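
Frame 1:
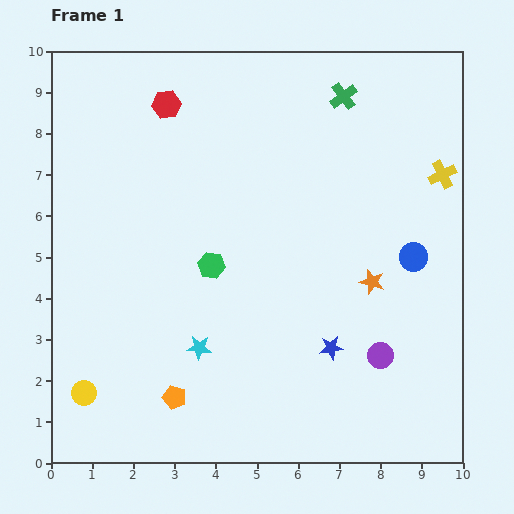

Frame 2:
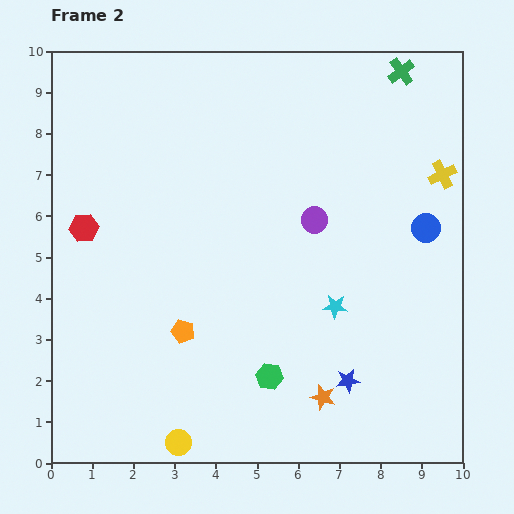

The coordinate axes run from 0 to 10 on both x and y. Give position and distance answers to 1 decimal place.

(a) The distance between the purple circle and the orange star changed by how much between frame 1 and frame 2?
+2.5

Distance in frame 1: 1.8. Distance in frame 2: 4.3.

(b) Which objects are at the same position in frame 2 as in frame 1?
the yellow cross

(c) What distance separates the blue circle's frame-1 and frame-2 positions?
0.8

The blue circle moved from (8.8, 5.0) to (9.1, 5.7), a distance of √(0.3² + 0.7²) ≈ 0.8.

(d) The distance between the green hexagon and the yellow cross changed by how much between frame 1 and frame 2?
+0.5

Distance in frame 1: 6.0. Distance in frame 2: 6.5.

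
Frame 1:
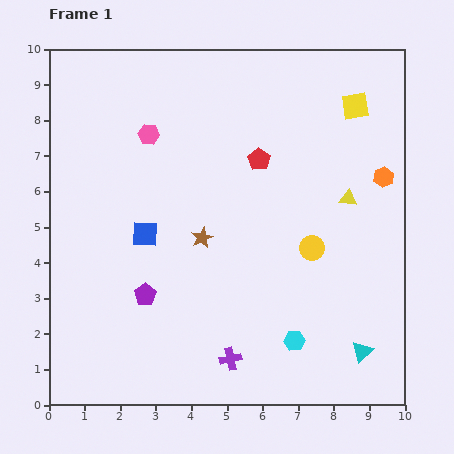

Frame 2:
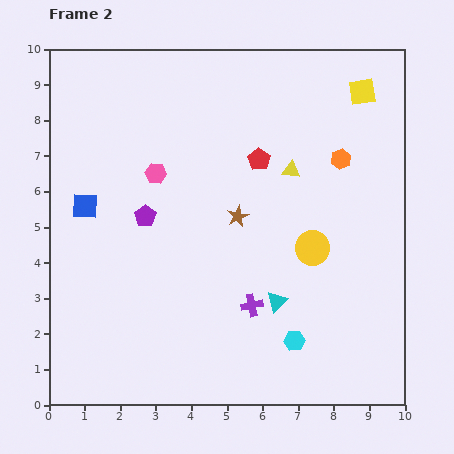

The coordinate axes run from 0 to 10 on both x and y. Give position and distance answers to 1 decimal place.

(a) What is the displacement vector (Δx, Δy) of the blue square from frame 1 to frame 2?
(-1.7, 0.8)

The blue square was at (2.7, 4.8) in frame 1 and (1.0, 5.6) in frame 2.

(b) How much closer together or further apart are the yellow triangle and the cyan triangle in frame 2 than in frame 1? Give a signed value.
-0.6

Distance in frame 1: 4.3. Distance in frame 2: 3.7.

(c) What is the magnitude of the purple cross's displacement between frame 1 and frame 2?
1.6

The purple cross moved from (5.1, 1.3) to (5.7, 2.8), a distance of √(0.6² + 1.5²) ≈ 1.6.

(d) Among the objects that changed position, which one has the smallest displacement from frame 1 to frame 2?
the yellow square

(moved 0.4)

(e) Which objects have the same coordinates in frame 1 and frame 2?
the red pentagon, the cyan hexagon, the yellow circle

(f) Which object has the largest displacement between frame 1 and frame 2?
the cyan triangle

(moved 2.8; next 2.2)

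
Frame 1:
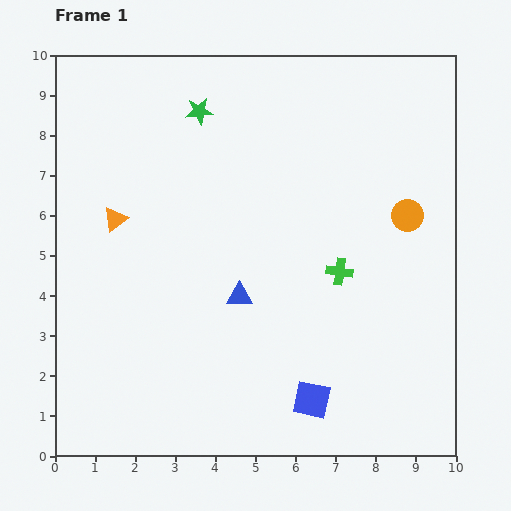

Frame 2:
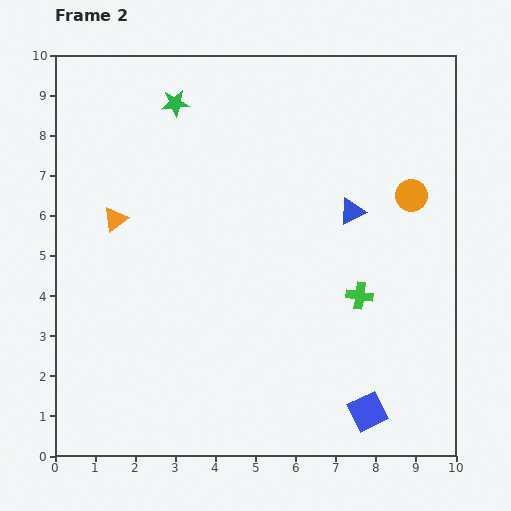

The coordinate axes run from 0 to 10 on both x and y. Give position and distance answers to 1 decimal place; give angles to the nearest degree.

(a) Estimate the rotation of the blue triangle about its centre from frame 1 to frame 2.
25° counter-clockwise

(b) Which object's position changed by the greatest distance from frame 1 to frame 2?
the blue triangle

(moved 3.5; next 1.4)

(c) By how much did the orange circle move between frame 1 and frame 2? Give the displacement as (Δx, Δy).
(0.1, 0.5)

The orange circle was at (8.8, 6.0) in frame 1 and (8.9, 6.5) in frame 2.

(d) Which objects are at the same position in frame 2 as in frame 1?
the orange triangle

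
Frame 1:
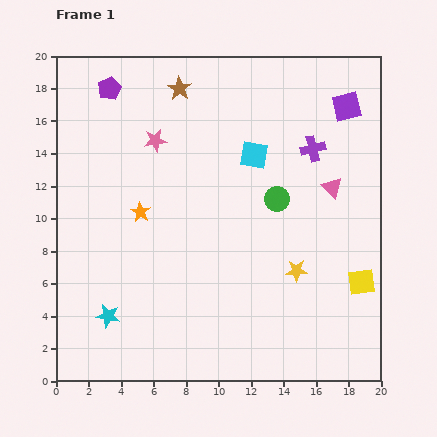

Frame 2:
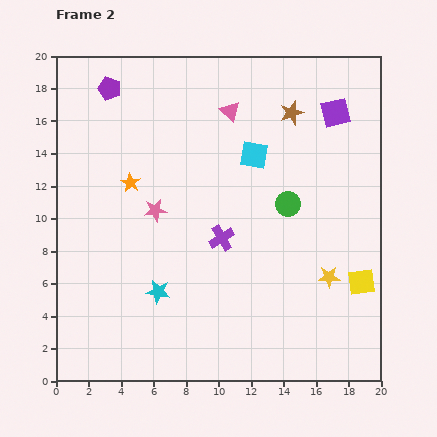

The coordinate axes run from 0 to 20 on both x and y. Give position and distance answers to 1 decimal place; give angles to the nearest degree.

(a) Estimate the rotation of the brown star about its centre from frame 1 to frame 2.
20° clockwise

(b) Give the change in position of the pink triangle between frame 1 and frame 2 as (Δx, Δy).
(-6.3, 4.7)

The pink triangle was at (17.0, 11.9) in frame 1 and (10.7, 16.6) in frame 2.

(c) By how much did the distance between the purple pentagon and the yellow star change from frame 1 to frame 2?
+1.7

Distance in frame 1: 16.1. Distance in frame 2: 17.8.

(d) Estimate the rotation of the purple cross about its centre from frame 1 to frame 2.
18° counter-clockwise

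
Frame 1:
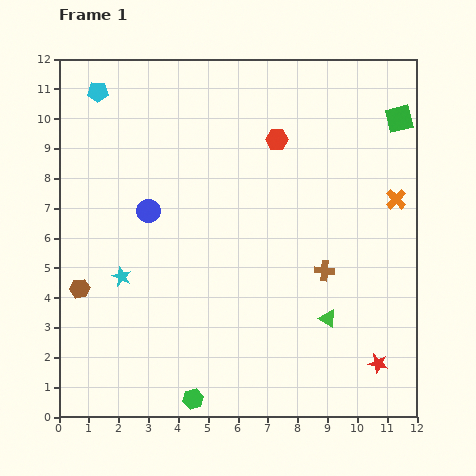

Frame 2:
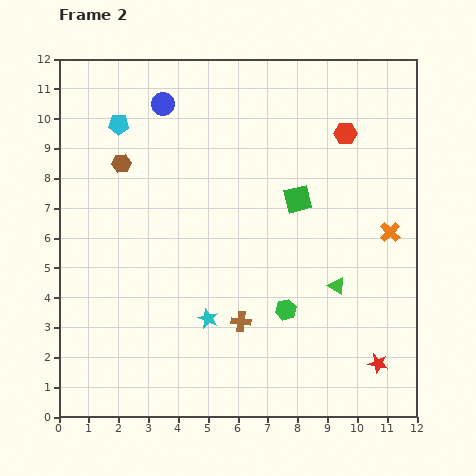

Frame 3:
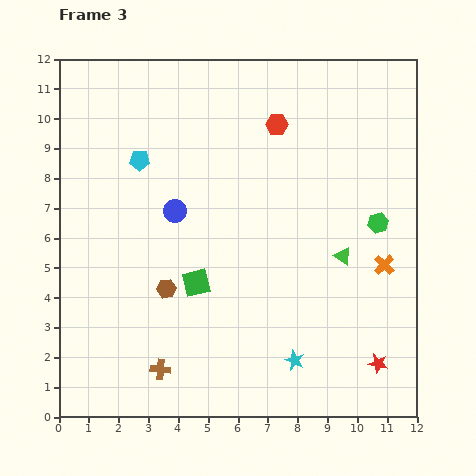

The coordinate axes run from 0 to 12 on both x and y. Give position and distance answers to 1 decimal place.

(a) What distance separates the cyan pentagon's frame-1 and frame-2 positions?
1.3

The cyan pentagon moved from (1.3, 10.9) to (2.0, 9.8), a distance of √(0.7² + 1.1²) ≈ 1.3.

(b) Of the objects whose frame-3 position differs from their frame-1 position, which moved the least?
the red hexagon

(moved 0.5)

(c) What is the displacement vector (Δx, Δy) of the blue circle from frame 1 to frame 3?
(0.9, 0.0)

The blue circle was at (3.0, 6.9) in frame 1 and (3.9, 6.9) in frame 3.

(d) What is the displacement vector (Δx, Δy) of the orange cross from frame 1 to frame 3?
(-0.4, -2.2)

The orange cross was at (11.3, 7.3) in frame 1 and (10.9, 5.1) in frame 3.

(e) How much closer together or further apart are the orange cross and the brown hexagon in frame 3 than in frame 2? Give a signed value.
-2.0

Distance in frame 2: 9.3. Distance in frame 3: 7.3.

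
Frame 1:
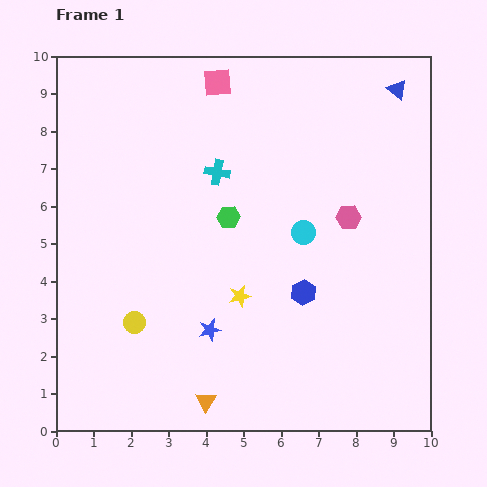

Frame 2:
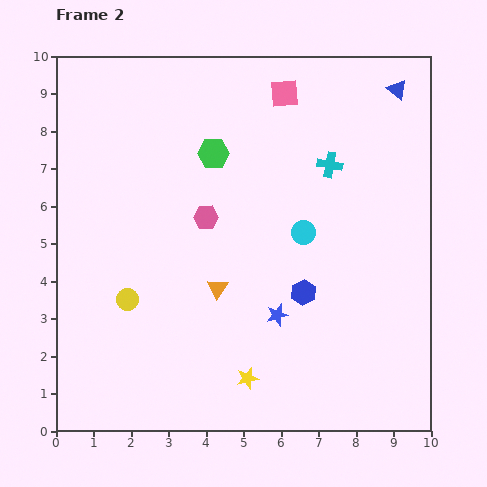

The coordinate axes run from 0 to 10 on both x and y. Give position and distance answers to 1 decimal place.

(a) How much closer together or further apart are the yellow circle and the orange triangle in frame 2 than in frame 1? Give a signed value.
-0.4

Distance in frame 1: 2.8. Distance in frame 2: 2.4.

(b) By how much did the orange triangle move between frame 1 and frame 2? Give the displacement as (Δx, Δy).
(0.3, 3.0)

The orange triangle was at (4.0, 0.8) in frame 1 and (4.3, 3.8) in frame 2.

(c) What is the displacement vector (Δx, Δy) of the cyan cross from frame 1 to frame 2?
(3.0, 0.2)

The cyan cross was at (4.3, 6.9) in frame 1 and (7.3, 7.1) in frame 2.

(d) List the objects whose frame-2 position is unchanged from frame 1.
the blue hexagon, the blue triangle, the cyan circle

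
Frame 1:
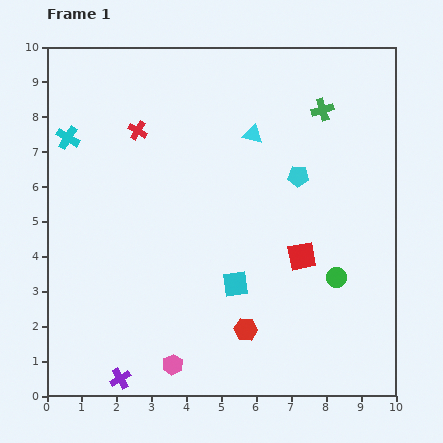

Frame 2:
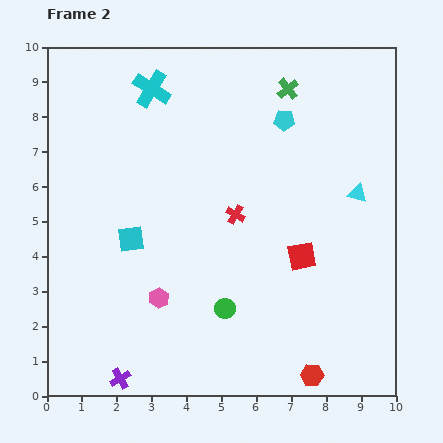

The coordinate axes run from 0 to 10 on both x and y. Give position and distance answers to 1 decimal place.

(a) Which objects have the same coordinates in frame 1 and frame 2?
the purple cross, the red square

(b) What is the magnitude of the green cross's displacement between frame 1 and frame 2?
1.2

The green cross moved from (7.9, 8.2) to (6.9, 8.8), a distance of √(1.0² + 0.6²) ≈ 1.2.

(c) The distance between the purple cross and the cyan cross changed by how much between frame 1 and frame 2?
+1.2

Distance in frame 1: 7.1. Distance in frame 2: 8.3.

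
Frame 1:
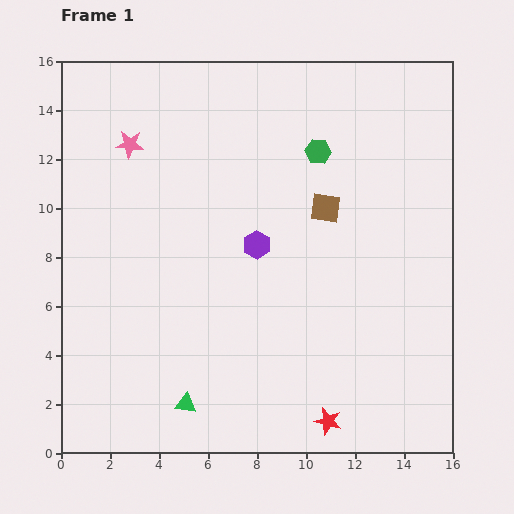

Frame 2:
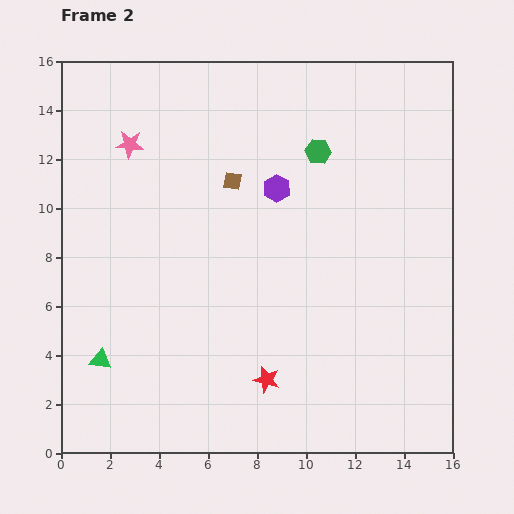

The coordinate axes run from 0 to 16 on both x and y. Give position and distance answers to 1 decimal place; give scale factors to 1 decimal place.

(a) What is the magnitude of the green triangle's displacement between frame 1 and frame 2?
3.9

The green triangle moved from (5.1, 2.0) to (1.6, 3.8), a distance of √(3.5² + 1.8²) ≈ 3.9.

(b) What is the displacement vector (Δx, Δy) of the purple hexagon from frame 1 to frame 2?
(0.8, 2.3)

The purple hexagon was at (8.0, 8.5) in frame 1 and (8.8, 10.8) in frame 2.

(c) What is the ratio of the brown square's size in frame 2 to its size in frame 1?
0.6×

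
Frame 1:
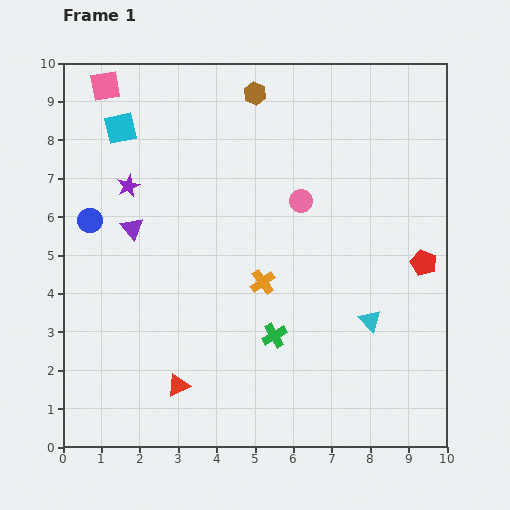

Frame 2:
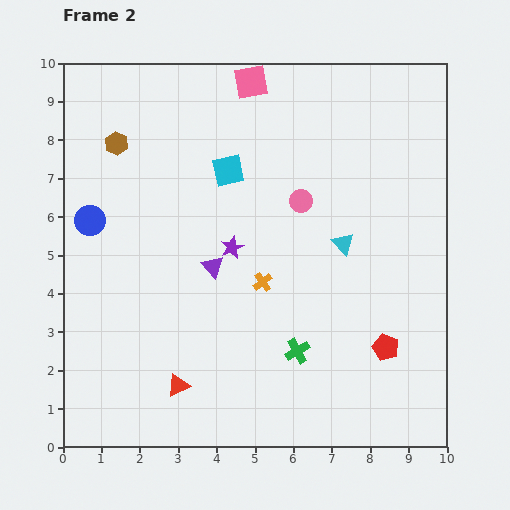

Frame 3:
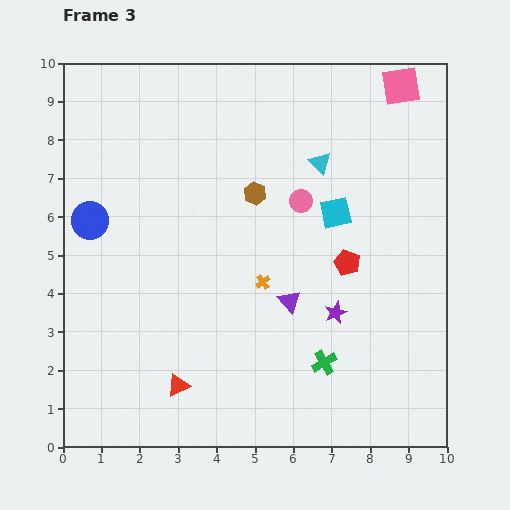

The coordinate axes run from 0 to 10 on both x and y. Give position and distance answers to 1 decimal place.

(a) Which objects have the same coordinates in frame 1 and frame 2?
the orange cross, the pink circle, the blue circle, the red triangle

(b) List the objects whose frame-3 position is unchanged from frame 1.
the orange cross, the pink circle, the blue circle, the red triangle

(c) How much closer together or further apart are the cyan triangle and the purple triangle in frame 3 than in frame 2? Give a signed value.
+0.2

Distance in frame 2: 3.5. Distance in frame 3: 3.7.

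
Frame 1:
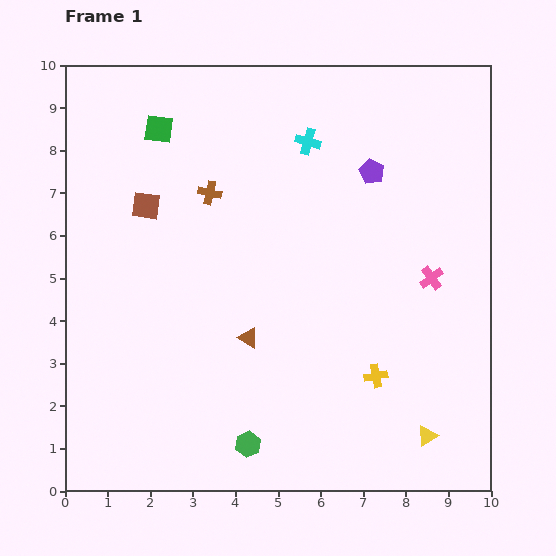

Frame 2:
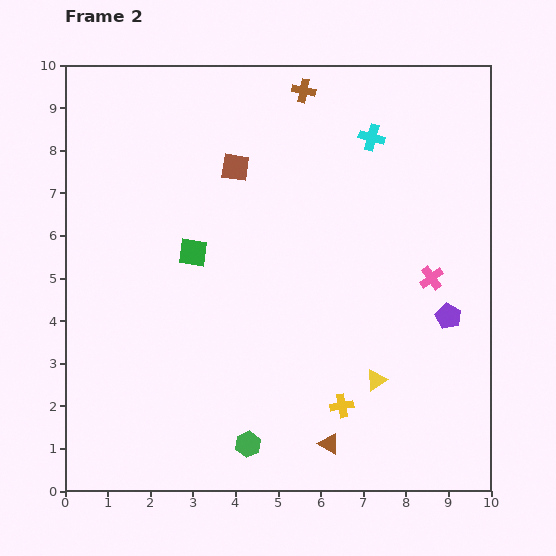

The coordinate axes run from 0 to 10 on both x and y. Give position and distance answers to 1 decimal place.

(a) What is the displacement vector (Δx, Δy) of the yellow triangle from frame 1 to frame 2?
(-1.2, 1.3)

The yellow triangle was at (8.5, 1.3) in frame 1 and (7.3, 2.6) in frame 2.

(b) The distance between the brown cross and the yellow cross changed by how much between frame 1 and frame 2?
+1.7

Distance in frame 1: 5.8. Distance in frame 2: 7.5.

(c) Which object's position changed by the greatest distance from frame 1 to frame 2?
the purple pentagon

(moved 3.8; next 3.3)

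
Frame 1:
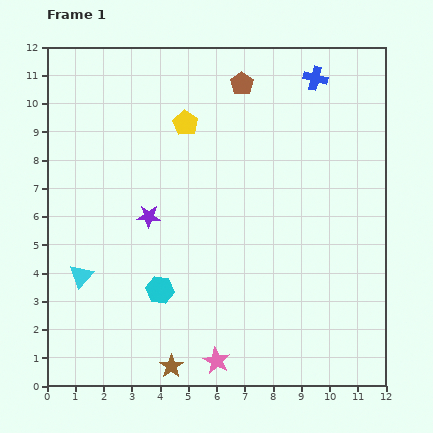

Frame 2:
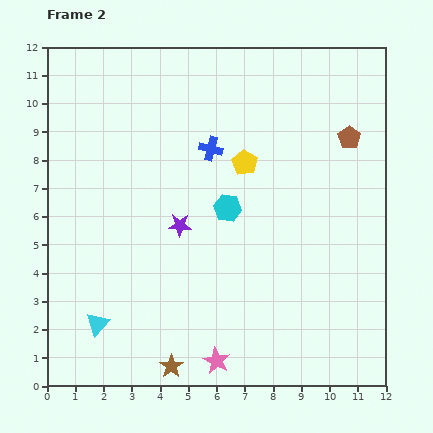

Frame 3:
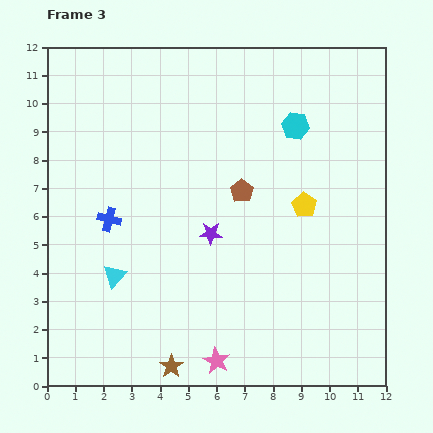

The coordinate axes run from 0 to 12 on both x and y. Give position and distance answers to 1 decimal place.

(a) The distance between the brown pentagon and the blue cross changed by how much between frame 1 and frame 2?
+2.3

Distance in frame 1: 2.6. Distance in frame 2: 4.9.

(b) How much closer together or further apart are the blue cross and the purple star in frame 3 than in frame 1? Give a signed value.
-4.1

Distance in frame 1: 7.7. Distance in frame 3: 3.6.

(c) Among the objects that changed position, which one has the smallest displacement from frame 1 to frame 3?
the cyan triangle

(moved 1.2)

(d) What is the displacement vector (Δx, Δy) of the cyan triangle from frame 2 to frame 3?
(0.6, 1.7)

The cyan triangle was at (1.8, 2.2) in frame 2 and (2.4, 3.9) in frame 3.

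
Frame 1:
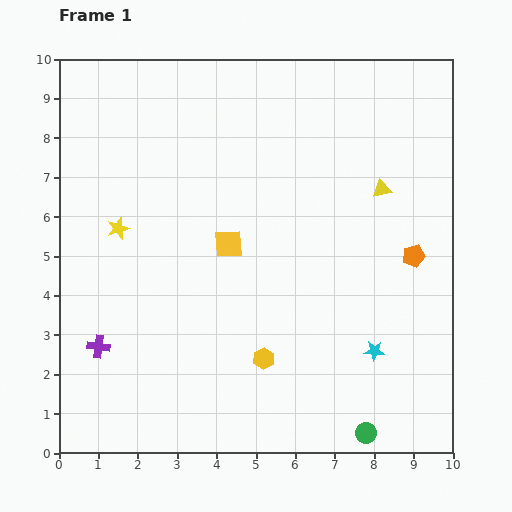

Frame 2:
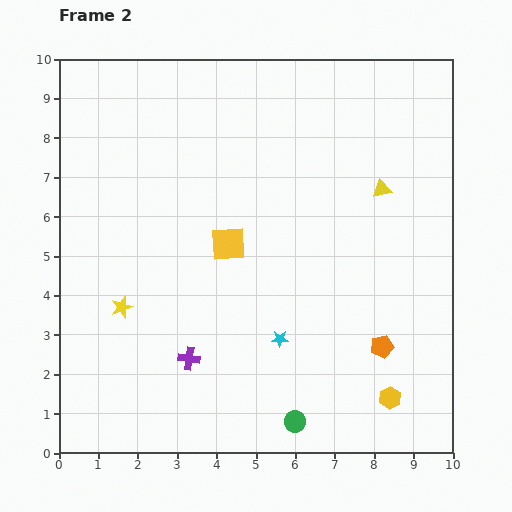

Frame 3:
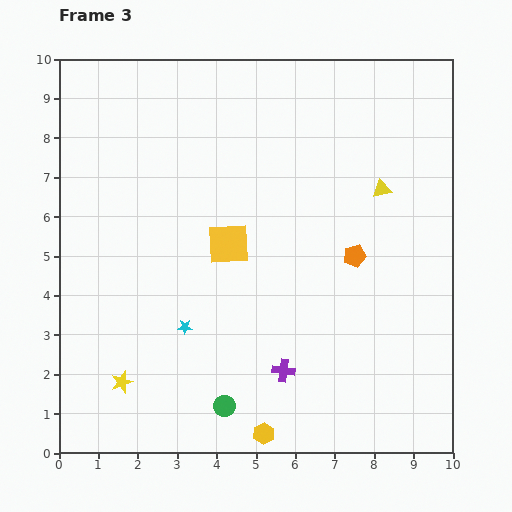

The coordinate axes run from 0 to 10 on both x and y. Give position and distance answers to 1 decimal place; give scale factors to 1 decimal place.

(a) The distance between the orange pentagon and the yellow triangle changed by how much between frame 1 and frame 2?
+2.1

Distance in frame 1: 1.9. Distance in frame 2: 4.0.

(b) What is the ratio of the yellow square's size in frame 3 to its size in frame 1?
1.5×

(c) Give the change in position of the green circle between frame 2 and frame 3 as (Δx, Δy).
(-1.8, 0.4)

The green circle was at (6.0, 0.8) in frame 2 and (4.2, 1.2) in frame 3.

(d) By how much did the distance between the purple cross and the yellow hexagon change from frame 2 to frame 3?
-3.5

Distance in frame 2: 5.2. Distance in frame 3: 1.7.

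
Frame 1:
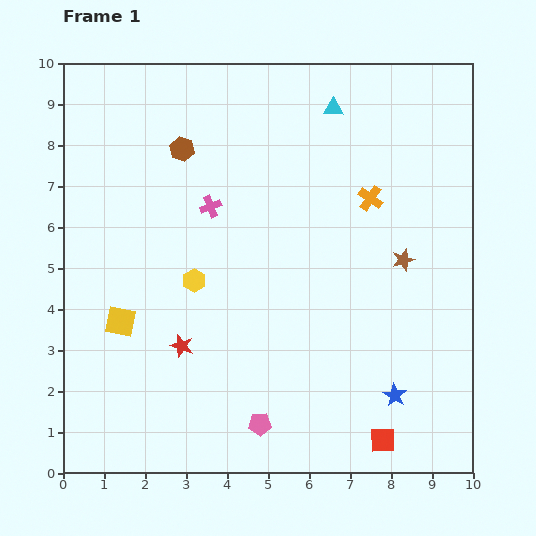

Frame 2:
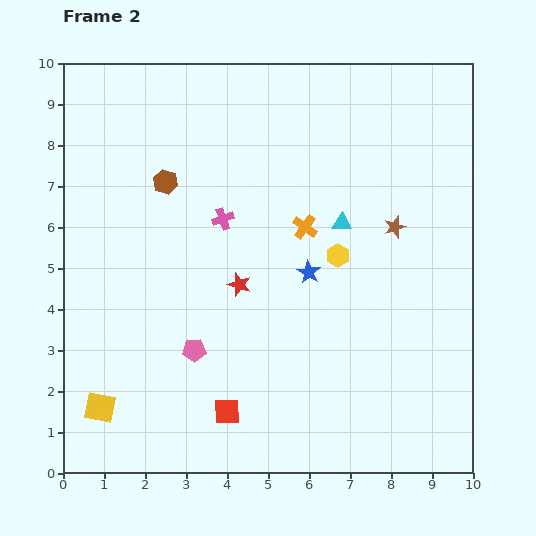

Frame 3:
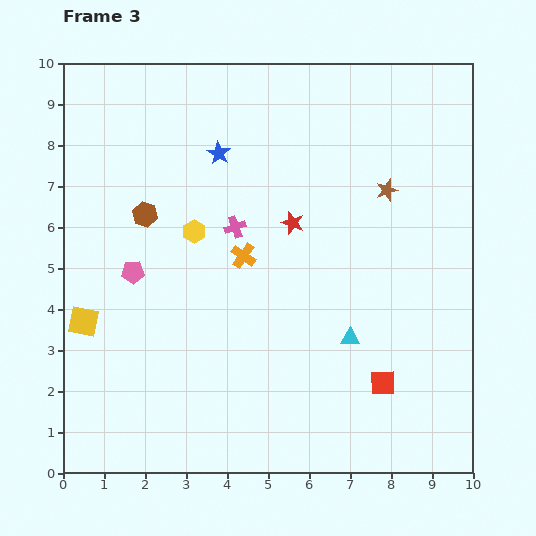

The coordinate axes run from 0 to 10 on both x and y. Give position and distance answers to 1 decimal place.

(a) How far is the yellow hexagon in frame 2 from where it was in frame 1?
3.6

The yellow hexagon moved from (3.2, 4.7) to (6.7, 5.3), a distance of √(3.5² + 0.6²) ≈ 3.6.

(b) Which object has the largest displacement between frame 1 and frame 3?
the blue star

(moved 7.3; next 5.6)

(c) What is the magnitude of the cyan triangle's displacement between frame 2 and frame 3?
2.8

The cyan triangle moved from (6.8, 6.1) to (7.0, 3.3), a distance of √(0.2² + 2.8²) ≈ 2.8.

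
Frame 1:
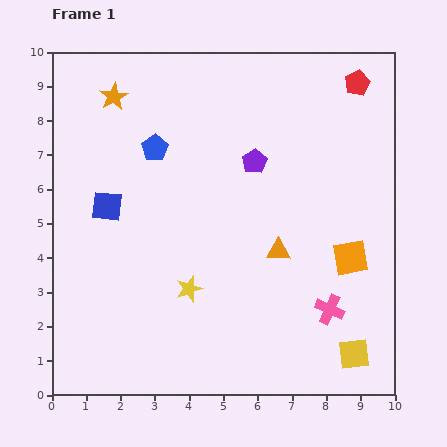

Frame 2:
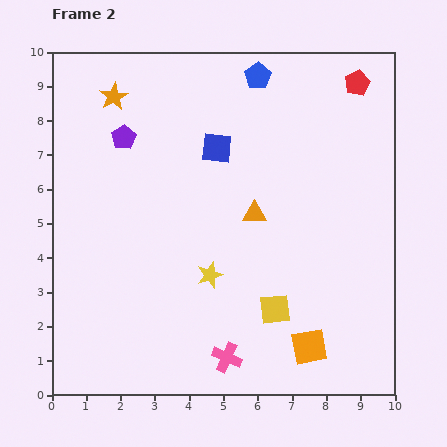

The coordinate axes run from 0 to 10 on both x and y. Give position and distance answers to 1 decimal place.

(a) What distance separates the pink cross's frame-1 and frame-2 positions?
3.3

The pink cross moved from (8.1, 2.5) to (5.1, 1.1), a distance of √(3.0² + 1.4²) ≈ 3.3.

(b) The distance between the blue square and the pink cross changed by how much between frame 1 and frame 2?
-1.1

Distance in frame 1: 7.2. Distance in frame 2: 6.1.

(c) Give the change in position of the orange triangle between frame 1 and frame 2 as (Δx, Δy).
(-0.7, 1.1)

The orange triangle was at (6.6, 4.2) in frame 1 and (5.9, 5.3) in frame 2.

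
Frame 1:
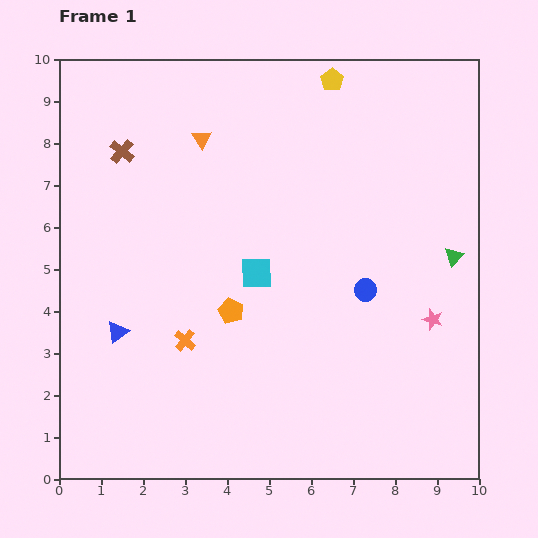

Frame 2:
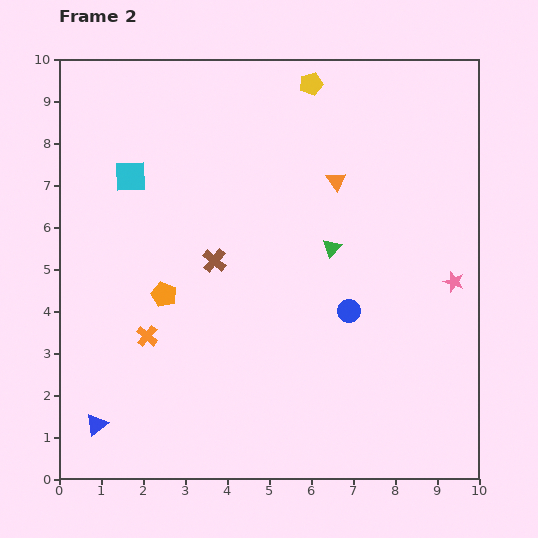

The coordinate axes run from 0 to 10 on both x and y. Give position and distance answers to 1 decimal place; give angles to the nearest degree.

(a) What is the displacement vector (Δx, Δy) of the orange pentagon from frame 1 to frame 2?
(-1.6, 0.4)

The orange pentagon was at (4.1, 4.0) in frame 1 and (2.5, 4.4) in frame 2.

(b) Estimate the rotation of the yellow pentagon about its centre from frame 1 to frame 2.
21° clockwise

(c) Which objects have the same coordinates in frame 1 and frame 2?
none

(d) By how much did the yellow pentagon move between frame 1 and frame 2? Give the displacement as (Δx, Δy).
(-0.5, -0.1)

The yellow pentagon was at (6.5, 9.5) in frame 1 and (6.0, 9.4) in frame 2.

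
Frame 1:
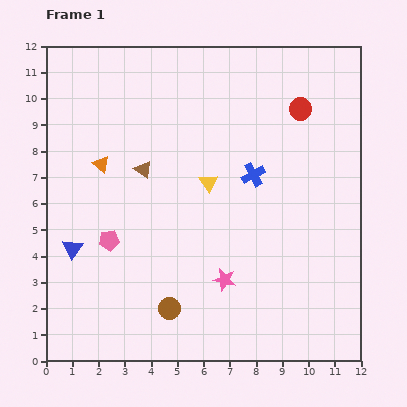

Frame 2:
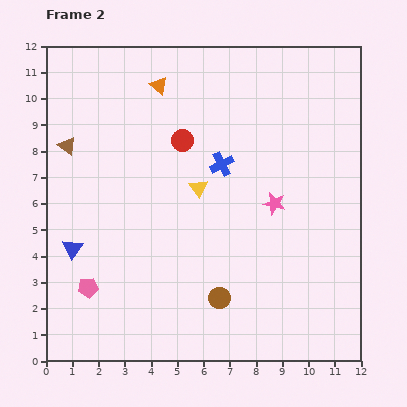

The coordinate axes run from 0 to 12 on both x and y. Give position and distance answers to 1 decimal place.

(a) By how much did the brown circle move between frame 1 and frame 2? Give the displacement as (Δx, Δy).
(1.9, 0.4)

The brown circle was at (4.7, 2.0) in frame 1 and (6.6, 2.4) in frame 2.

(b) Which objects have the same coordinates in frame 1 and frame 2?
the blue triangle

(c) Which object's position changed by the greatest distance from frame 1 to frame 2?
the red circle

(moved 4.7; next 3.7)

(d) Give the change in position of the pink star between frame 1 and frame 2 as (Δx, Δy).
(1.9, 2.9)

The pink star was at (6.8, 3.1) in frame 1 and (8.7, 6.0) in frame 2.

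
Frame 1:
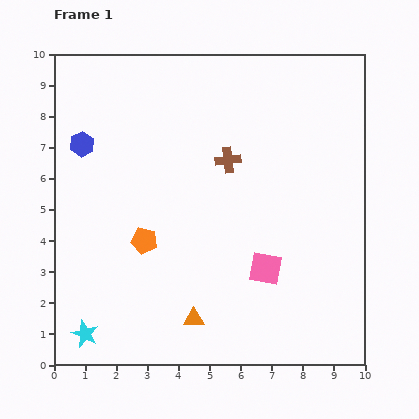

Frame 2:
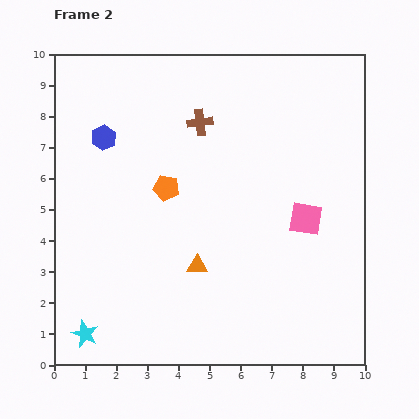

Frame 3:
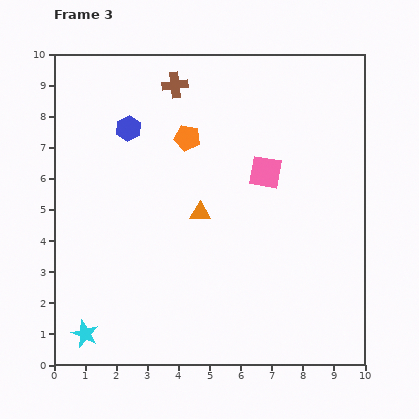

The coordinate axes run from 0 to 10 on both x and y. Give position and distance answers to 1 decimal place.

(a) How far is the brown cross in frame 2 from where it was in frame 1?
1.5

The brown cross moved from (5.6, 6.6) to (4.7, 7.8), a distance of √(0.9² + 1.2²) ≈ 1.5.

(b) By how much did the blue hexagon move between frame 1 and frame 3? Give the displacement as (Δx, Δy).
(1.5, 0.5)

The blue hexagon was at (0.9, 7.1) in frame 1 and (2.4, 7.6) in frame 3.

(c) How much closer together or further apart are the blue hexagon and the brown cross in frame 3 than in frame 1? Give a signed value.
-2.6

Distance in frame 1: 4.7. Distance in frame 3: 2.1.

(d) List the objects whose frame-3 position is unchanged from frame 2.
the cyan star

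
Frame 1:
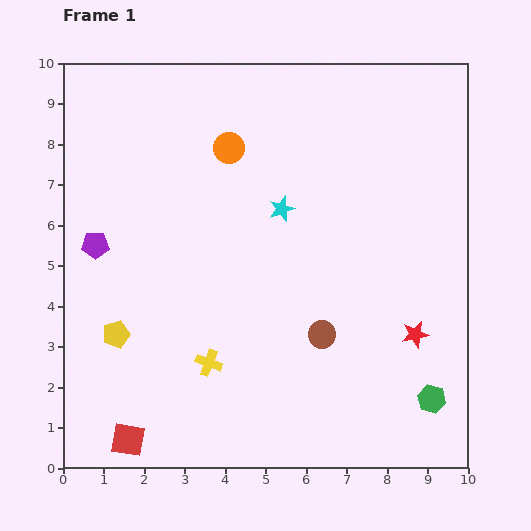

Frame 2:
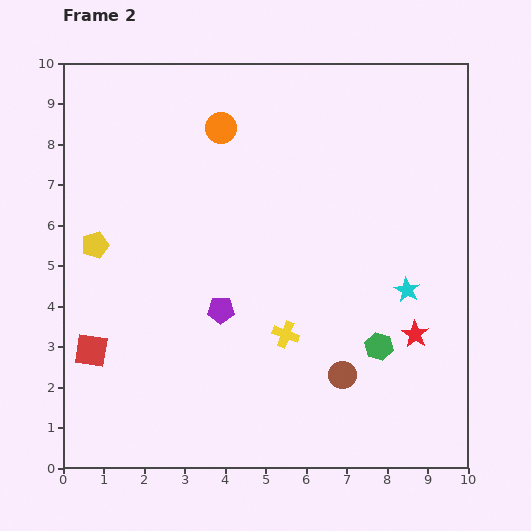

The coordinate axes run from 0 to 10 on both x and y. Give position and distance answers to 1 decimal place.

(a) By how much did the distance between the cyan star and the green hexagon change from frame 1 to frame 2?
-4.4

Distance in frame 1: 6.0. Distance in frame 2: 1.6.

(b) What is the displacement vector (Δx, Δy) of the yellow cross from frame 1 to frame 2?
(1.9, 0.7)

The yellow cross was at (3.6, 2.6) in frame 1 and (5.5, 3.3) in frame 2.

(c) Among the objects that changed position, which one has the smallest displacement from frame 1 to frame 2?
the orange circle

(moved 0.5)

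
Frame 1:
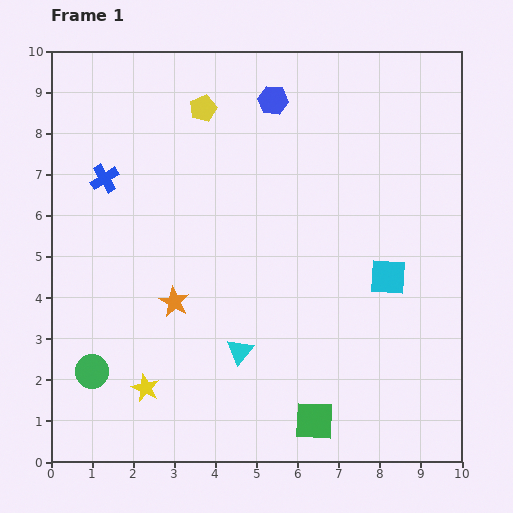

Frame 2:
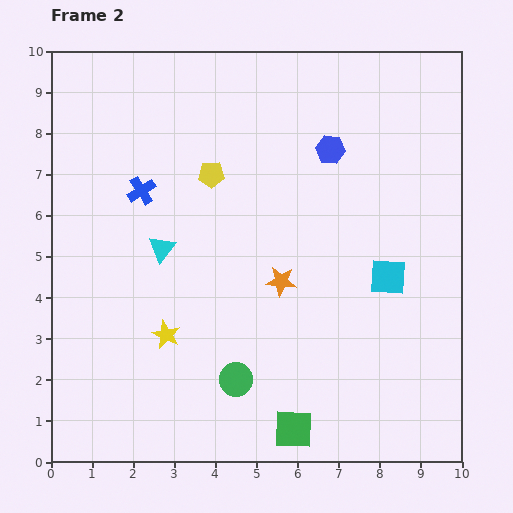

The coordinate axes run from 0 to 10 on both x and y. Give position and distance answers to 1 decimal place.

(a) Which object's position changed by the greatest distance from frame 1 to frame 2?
the green circle

(moved 3.5; next 3.1)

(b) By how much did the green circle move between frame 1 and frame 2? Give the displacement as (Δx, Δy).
(3.5, -0.2)

The green circle was at (1.0, 2.2) in frame 1 and (4.5, 2.0) in frame 2.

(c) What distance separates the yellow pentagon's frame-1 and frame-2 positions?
1.6

The yellow pentagon moved from (3.7, 8.6) to (3.9, 7.0), a distance of √(0.2² + 1.6²) ≈ 1.6.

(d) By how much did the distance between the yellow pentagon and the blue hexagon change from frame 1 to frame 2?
+1.3

Distance in frame 1: 1.7. Distance in frame 2: 3.0.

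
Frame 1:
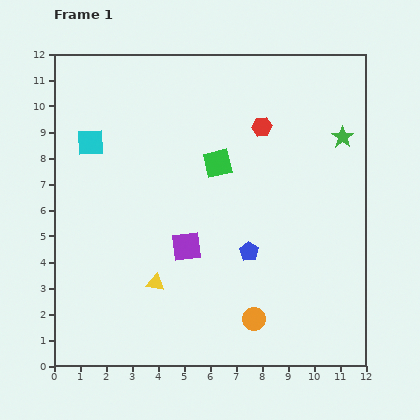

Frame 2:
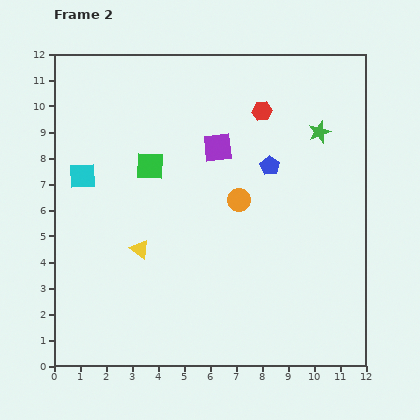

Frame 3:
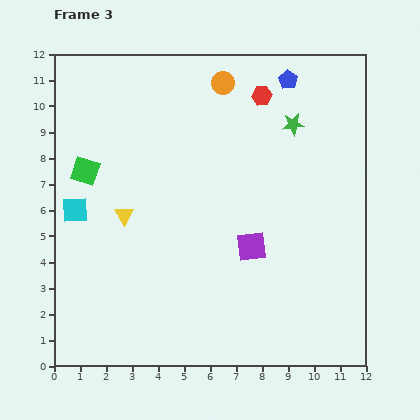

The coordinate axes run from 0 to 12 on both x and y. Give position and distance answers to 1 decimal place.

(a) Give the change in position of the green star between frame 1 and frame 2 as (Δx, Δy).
(-0.9, 0.2)

The green star was at (11.1, 8.8) in frame 1 and (10.2, 9.0) in frame 2.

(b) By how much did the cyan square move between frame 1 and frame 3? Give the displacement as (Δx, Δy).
(-0.6, -2.6)

The cyan square was at (1.4, 8.6) in frame 1 and (0.8, 6.0) in frame 3.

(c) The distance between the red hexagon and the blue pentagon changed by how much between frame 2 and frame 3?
-0.9

Distance in frame 2: 2.1. Distance in frame 3: 1.2.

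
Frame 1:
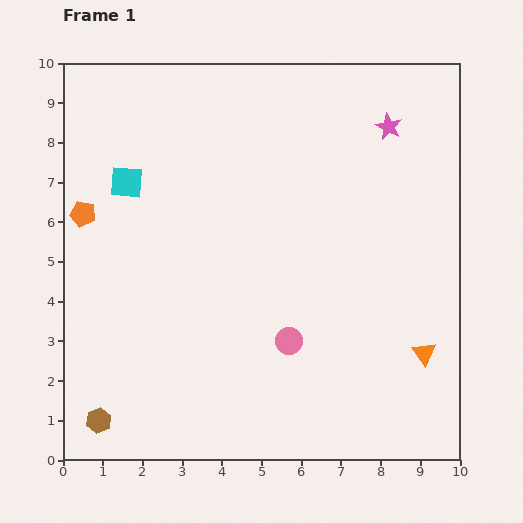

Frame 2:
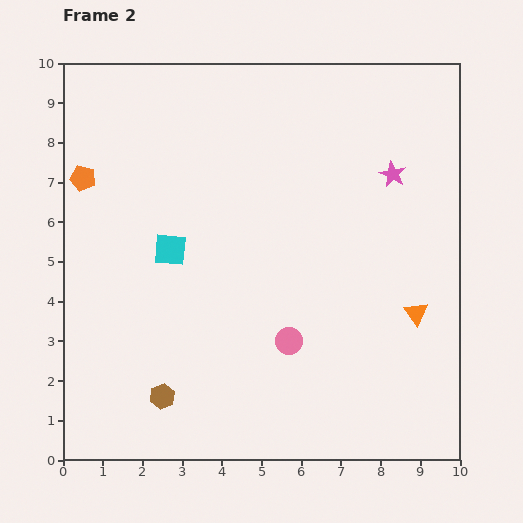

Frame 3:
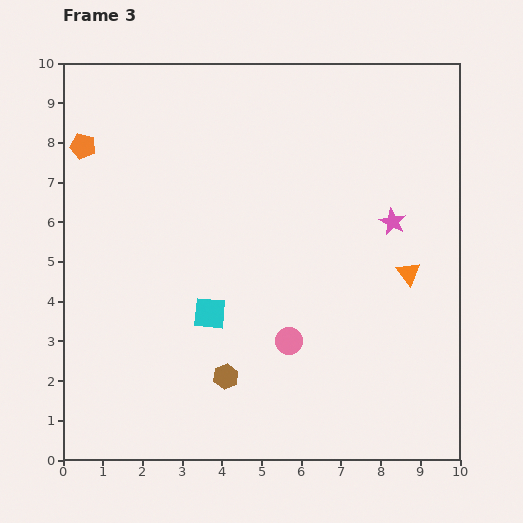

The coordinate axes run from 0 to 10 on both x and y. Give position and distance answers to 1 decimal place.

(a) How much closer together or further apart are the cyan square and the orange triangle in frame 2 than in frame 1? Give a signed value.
-2.2

Distance in frame 1: 8.6. Distance in frame 2: 6.4.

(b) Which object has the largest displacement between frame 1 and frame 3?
the cyan square

(moved 3.9; next 3.4)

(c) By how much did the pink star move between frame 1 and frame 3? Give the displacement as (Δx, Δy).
(0.1, -2.4)

The pink star was at (8.2, 8.4) in frame 1 and (8.3, 6.0) in frame 3.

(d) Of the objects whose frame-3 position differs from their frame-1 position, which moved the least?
the orange pentagon

(moved 1.7)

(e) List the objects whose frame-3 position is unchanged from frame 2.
the pink circle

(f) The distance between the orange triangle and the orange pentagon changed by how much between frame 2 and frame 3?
-0.3

Distance in frame 2: 9.1. Distance in frame 3: 8.8.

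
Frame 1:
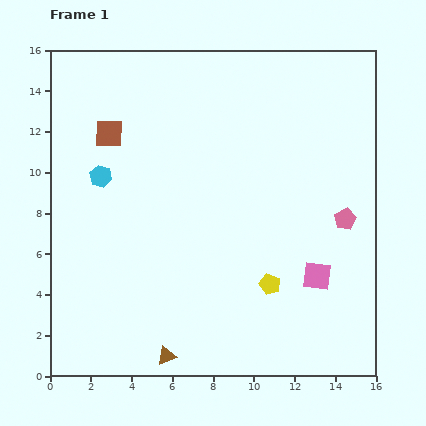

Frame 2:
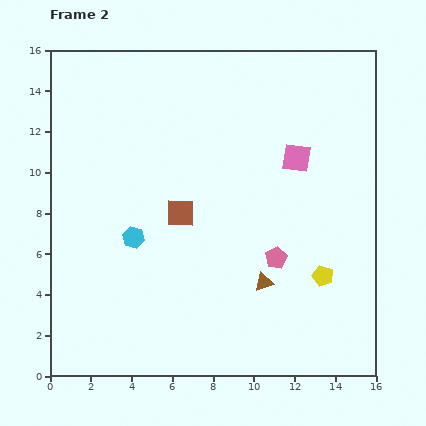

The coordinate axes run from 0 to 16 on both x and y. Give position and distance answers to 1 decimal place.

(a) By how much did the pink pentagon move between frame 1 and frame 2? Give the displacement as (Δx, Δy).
(-3.4, -1.9)

The pink pentagon was at (14.5, 7.7) in frame 1 and (11.1, 5.8) in frame 2.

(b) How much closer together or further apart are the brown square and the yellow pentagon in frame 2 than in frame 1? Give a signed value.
-3.1

Distance in frame 1: 10.8. Distance in frame 2: 7.7.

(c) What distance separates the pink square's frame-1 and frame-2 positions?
5.9

The pink square moved from (13.1, 4.9) to (12.1, 10.7), a distance of √(1.0² + 5.8²) ≈ 5.9.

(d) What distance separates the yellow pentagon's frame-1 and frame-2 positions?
2.6

The yellow pentagon moved from (10.8, 4.5) to (13.4, 4.9), a distance of √(2.6² + 0.4²) ≈ 2.6.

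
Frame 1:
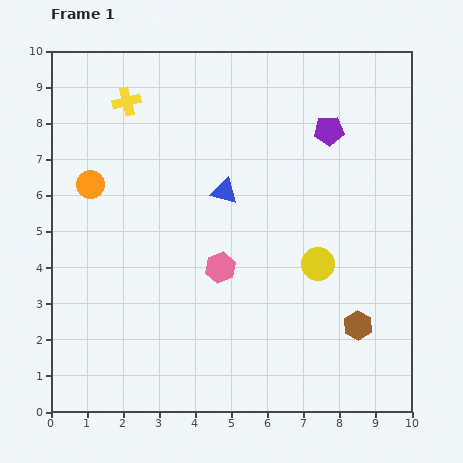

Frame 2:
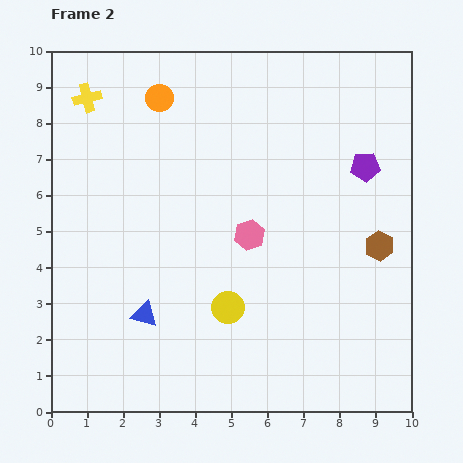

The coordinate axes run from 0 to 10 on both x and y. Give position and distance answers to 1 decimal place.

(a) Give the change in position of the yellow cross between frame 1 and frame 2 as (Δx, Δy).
(-1.1, 0.1)

The yellow cross was at (2.1, 8.6) in frame 1 and (1.0, 8.7) in frame 2.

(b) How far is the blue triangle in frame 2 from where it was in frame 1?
4.0

The blue triangle moved from (4.8, 6.1) to (2.6, 2.7), a distance of √(2.2² + 3.4²) ≈ 4.0.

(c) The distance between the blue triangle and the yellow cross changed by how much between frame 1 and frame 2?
+2.5

Distance in frame 1: 3.7. Distance in frame 2: 6.2.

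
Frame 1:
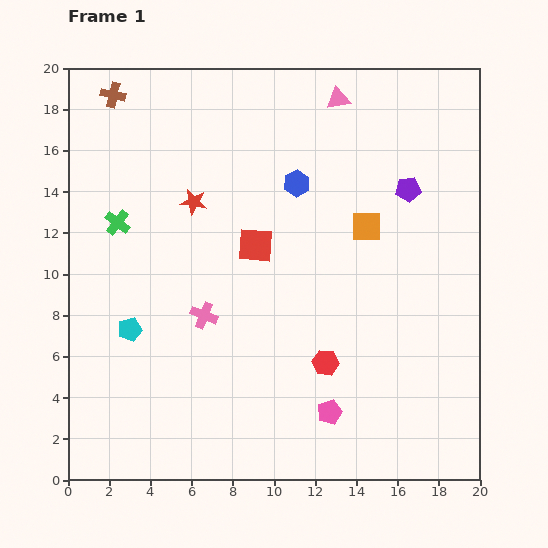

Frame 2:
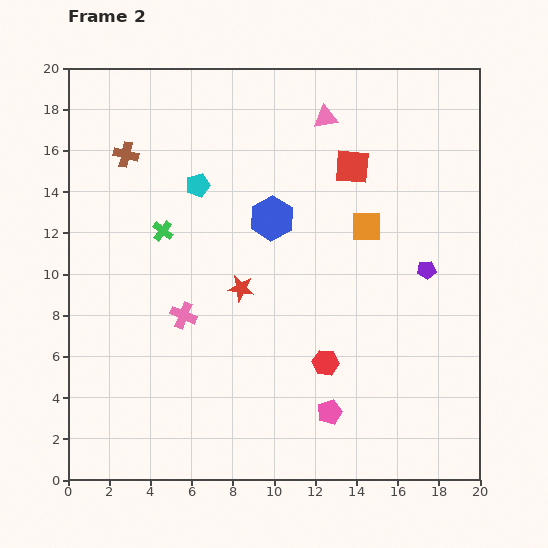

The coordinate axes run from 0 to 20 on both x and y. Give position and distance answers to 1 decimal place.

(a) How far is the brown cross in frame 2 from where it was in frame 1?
3.0

The brown cross moved from (2.2, 18.7) to (2.8, 15.8), a distance of √(0.6² + 2.9²) ≈ 3.0.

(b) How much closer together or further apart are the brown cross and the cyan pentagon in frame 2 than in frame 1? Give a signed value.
-7.6

Distance in frame 1: 11.4. Distance in frame 2: 3.8.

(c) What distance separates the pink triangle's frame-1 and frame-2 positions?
1.1

The pink triangle moved from (13.1, 18.5) to (12.5, 17.6), a distance of √(0.6² + 0.9²) ≈ 1.1.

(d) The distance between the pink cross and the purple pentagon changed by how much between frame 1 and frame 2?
+0.4

Distance in frame 1: 11.6. Distance in frame 2: 12.0.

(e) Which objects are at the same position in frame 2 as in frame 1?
the pink pentagon, the orange square, the red hexagon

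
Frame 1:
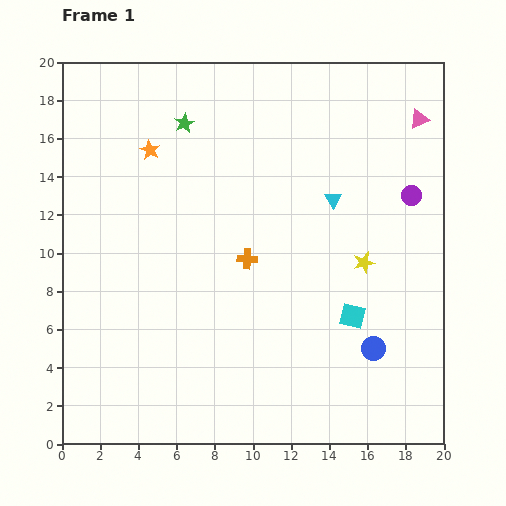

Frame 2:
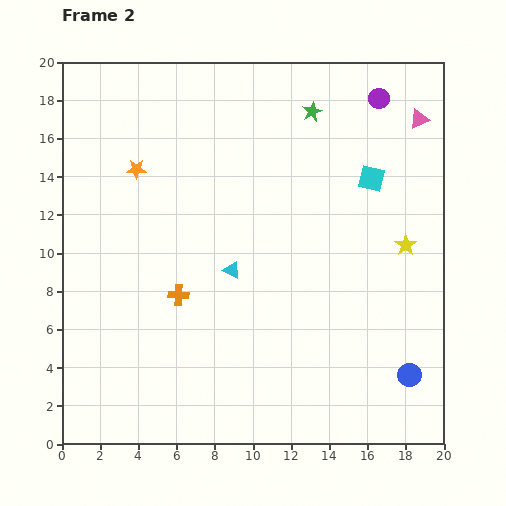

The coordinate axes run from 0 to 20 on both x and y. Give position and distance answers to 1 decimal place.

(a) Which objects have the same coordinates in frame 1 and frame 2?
the pink triangle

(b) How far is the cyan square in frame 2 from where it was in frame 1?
7.3

The cyan square moved from (15.2, 6.7) to (16.2, 13.9), a distance of √(1.0² + 7.2²) ≈ 7.3.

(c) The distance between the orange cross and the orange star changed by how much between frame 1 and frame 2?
-0.6

Distance in frame 1: 7.6. Distance in frame 2: 7.0.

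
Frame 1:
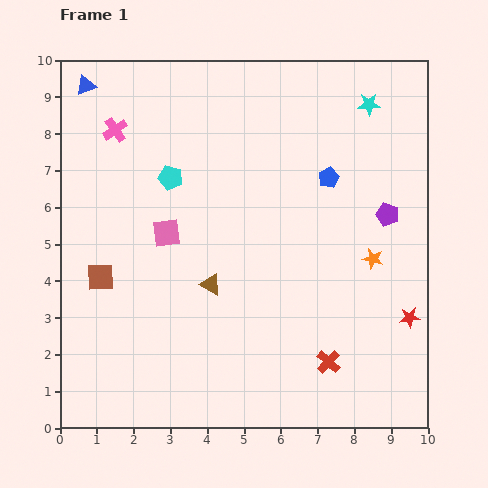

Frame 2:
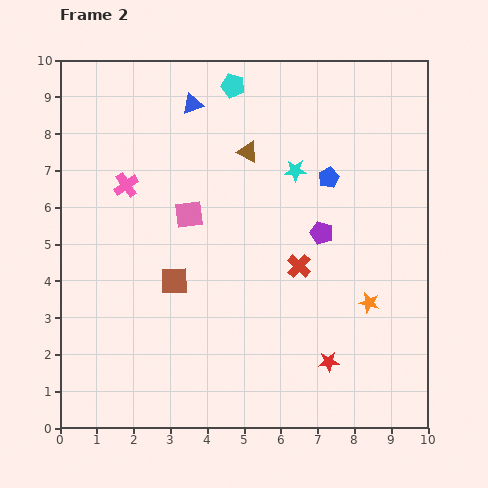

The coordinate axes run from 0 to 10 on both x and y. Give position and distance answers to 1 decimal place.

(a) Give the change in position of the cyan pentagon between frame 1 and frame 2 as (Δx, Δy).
(1.7, 2.5)

The cyan pentagon was at (3.0, 6.8) in frame 1 and (4.7, 9.3) in frame 2.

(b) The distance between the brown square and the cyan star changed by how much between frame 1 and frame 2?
-4.2

Distance in frame 1: 8.7. Distance in frame 2: 4.5.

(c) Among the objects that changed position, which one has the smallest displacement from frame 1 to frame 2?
the pink square

(moved 0.8)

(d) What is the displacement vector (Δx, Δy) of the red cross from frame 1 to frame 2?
(-0.8, 2.6)

The red cross was at (7.3, 1.8) in frame 1 and (6.5, 4.4) in frame 2.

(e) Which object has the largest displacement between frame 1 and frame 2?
the brown triangle

(moved 3.7; next 3.0)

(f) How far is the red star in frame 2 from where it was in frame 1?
2.5

The red star moved from (9.5, 3.0) to (7.3, 1.8), a distance of √(2.2² + 1.2²) ≈ 2.5.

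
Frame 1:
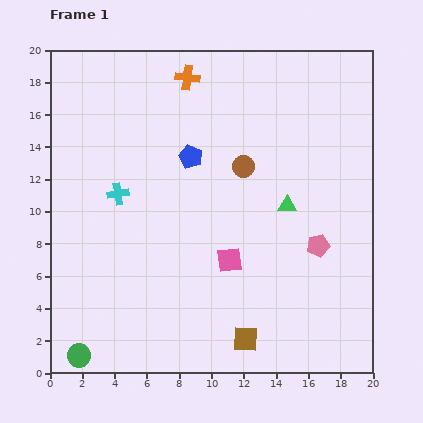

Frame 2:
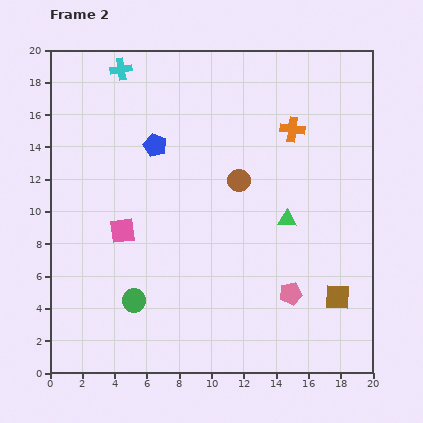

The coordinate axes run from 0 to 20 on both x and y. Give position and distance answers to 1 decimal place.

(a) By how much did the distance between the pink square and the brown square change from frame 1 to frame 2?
+8.9

Distance in frame 1: 5.0. Distance in frame 2: 13.9.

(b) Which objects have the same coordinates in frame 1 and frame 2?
none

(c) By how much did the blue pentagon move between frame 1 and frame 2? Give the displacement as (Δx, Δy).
(-2.2, 0.7)

The blue pentagon was at (8.7, 13.4) in frame 1 and (6.5, 14.1) in frame 2.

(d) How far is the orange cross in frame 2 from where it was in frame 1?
7.2

The orange cross moved from (8.5, 18.3) to (15.0, 15.1), a distance of √(6.5² + 3.2²) ≈ 7.2.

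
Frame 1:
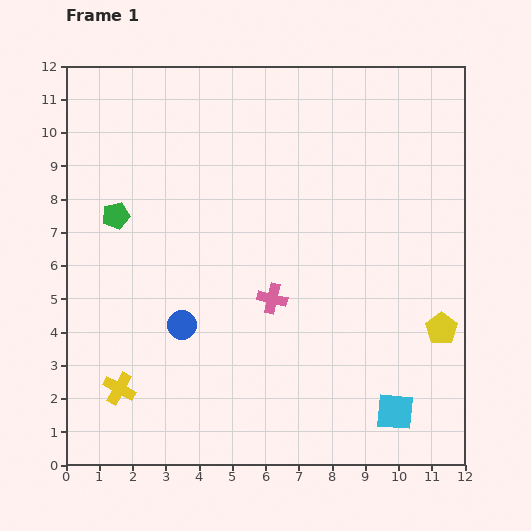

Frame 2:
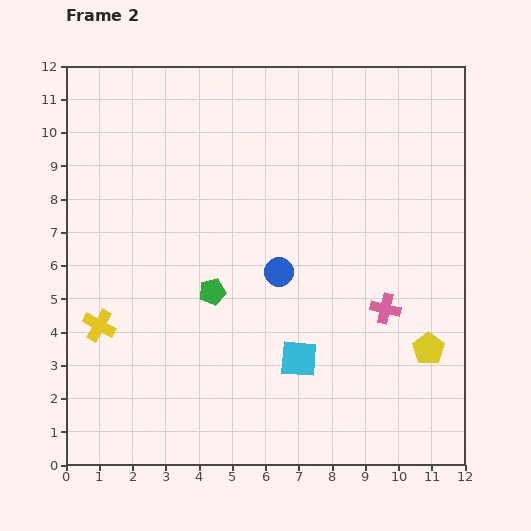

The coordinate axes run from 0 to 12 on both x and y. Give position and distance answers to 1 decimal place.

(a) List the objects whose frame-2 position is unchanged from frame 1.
none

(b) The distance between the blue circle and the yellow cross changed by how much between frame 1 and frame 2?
+2.9

Distance in frame 1: 2.7. Distance in frame 2: 5.6.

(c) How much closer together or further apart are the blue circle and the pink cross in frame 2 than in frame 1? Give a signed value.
+0.6

Distance in frame 1: 2.8. Distance in frame 2: 3.4.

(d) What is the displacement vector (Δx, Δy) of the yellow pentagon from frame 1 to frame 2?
(-0.4, -0.6)

The yellow pentagon was at (11.3, 4.1) in frame 1 and (10.9, 3.5) in frame 2.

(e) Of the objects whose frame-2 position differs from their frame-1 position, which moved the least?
the yellow pentagon

(moved 0.7)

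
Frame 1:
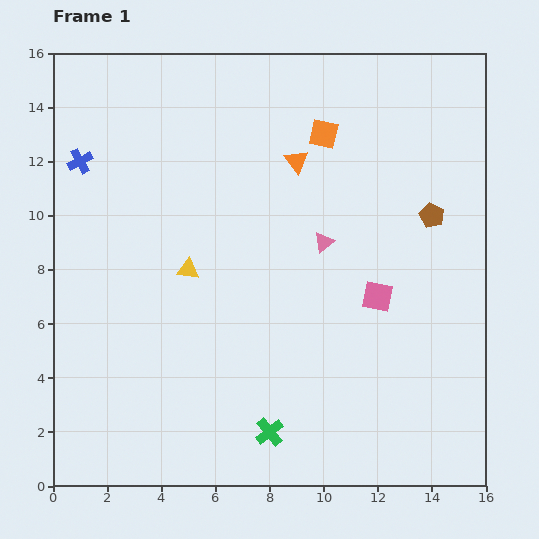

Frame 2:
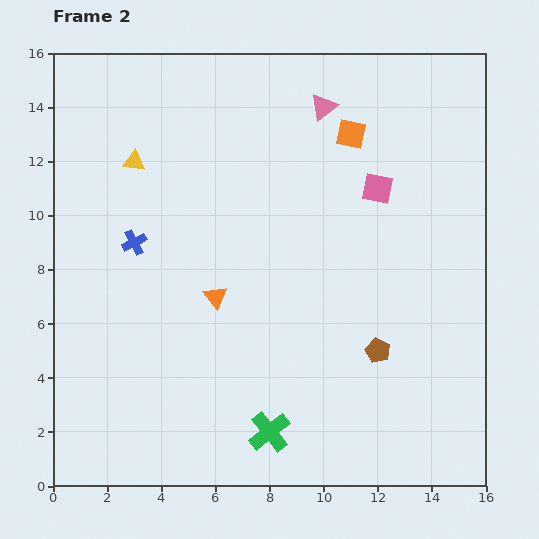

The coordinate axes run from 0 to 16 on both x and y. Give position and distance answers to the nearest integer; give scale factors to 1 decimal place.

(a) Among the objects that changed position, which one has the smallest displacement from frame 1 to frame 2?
the orange square

(moved 1)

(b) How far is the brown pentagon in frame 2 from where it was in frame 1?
5

The brown pentagon moved from (14, 10) to (12, 5), a distance of √(2² + 5²) ≈ 5.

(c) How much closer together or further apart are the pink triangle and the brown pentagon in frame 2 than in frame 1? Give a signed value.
+5

Distance in frame 1: 4. Distance in frame 2: 9.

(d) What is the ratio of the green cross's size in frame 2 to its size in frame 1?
1.4×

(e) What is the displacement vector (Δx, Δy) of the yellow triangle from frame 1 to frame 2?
(-2, 4)

The yellow triangle was at (5, 8) in frame 1 and (3, 12) in frame 2.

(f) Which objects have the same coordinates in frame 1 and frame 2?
the green cross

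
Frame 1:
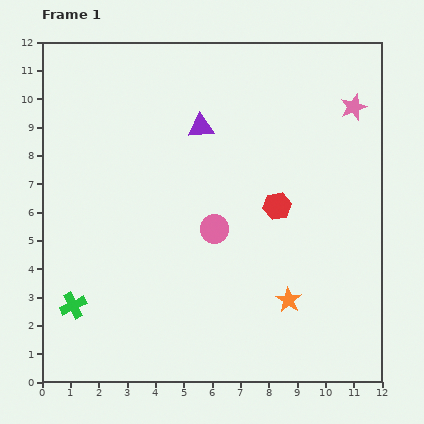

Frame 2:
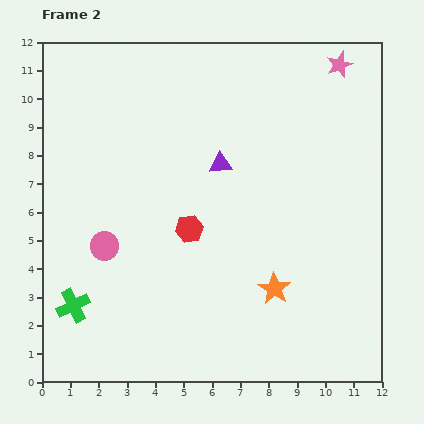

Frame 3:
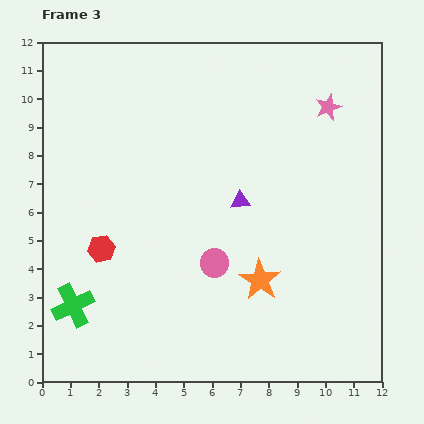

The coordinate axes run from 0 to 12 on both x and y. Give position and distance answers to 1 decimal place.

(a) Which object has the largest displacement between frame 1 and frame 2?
the pink circle

(moved 3.9; next 3.2)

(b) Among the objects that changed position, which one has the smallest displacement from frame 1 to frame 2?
the orange star

(moved 0.6)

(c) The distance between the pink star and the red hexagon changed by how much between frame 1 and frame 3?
+5.0

Distance in frame 1: 4.4. Distance in frame 3: 9.4.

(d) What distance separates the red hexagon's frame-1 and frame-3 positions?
6.4

The red hexagon moved from (8.3, 6.2) to (2.1, 4.7), a distance of √(6.2² + 1.5²) ≈ 6.4.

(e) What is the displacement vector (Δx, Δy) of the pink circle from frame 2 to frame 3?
(3.9, -0.6)

The pink circle was at (2.2, 4.8) in frame 2 and (6.1, 4.2) in frame 3.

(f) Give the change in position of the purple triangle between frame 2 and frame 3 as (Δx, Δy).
(0.7, -1.3)

The purple triangle was at (6.3, 7.7) in frame 2 and (7.0, 6.4) in frame 3.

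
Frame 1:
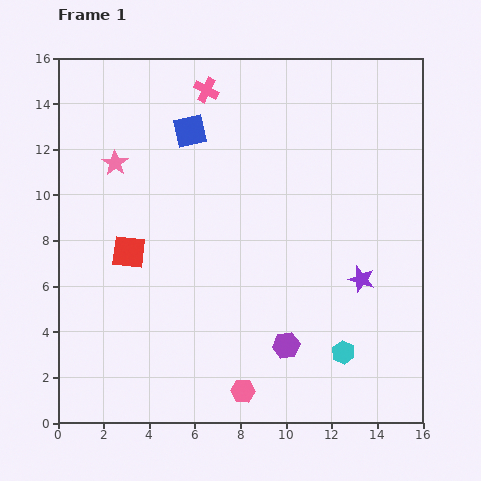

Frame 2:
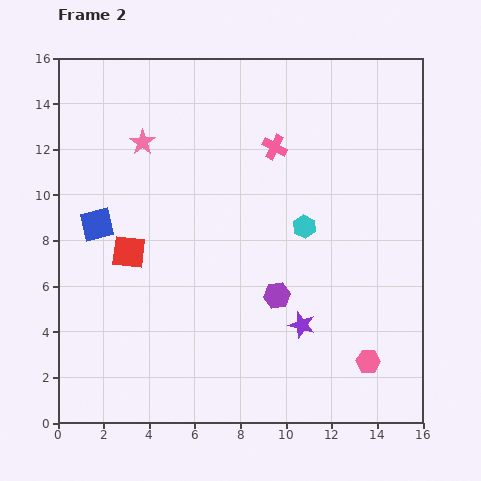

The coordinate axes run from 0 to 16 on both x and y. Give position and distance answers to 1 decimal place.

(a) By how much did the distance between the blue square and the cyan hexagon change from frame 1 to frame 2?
-2.7

Distance in frame 1: 11.8. Distance in frame 2: 9.1.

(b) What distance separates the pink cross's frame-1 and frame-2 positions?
3.9

The pink cross moved from (6.5, 14.6) to (9.5, 12.1), a distance of √(3.0² + 2.5²) ≈ 3.9.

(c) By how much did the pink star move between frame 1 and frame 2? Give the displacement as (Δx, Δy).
(1.2, 0.9)

The pink star was at (2.5, 11.4) in frame 1 and (3.7, 12.3) in frame 2.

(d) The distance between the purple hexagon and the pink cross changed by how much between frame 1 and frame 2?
-5.2

Distance in frame 1: 11.7. Distance in frame 2: 6.5.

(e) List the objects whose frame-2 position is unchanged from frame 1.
the red square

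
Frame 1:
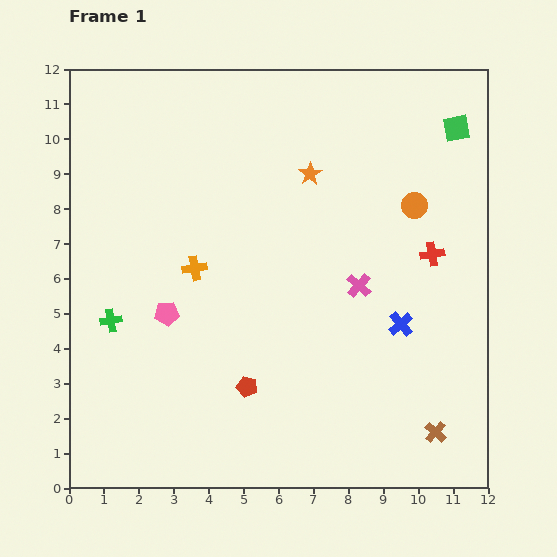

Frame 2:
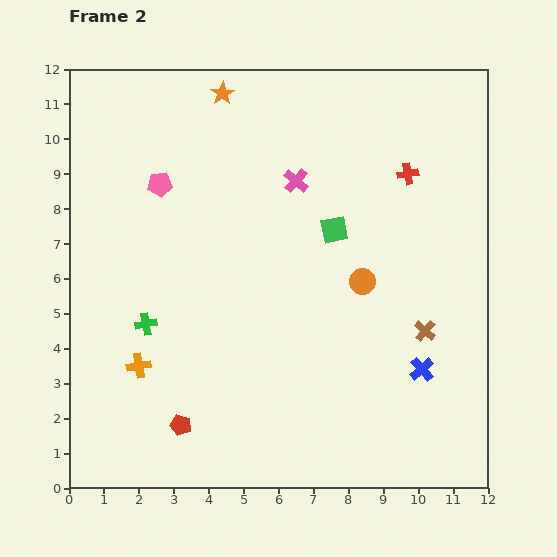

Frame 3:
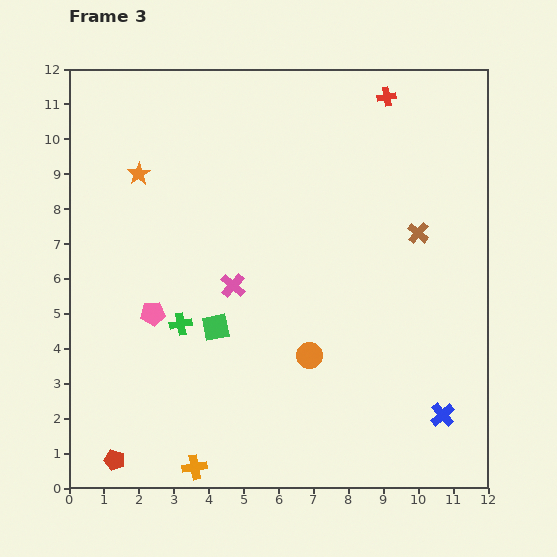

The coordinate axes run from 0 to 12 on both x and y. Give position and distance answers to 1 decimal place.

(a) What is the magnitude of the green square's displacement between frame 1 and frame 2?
4.5

The green square moved from (11.1, 10.3) to (7.6, 7.4), a distance of √(3.5² + 2.9²) ≈ 4.5.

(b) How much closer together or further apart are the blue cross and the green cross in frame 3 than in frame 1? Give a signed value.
-0.4

Distance in frame 1: 8.3. Distance in frame 3: 7.9.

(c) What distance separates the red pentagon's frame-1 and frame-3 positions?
4.3

The red pentagon moved from (5.1, 2.9) to (1.3, 0.8), a distance of √(3.8² + 2.1²) ≈ 4.3.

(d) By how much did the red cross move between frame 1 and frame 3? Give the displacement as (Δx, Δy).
(-1.3, 4.5)

The red cross was at (10.4, 6.7) in frame 1 and (9.1, 11.2) in frame 3.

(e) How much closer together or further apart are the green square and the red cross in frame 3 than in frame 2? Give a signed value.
+5.6

Distance in frame 2: 2.6. Distance in frame 3: 8.2.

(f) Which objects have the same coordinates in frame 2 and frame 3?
none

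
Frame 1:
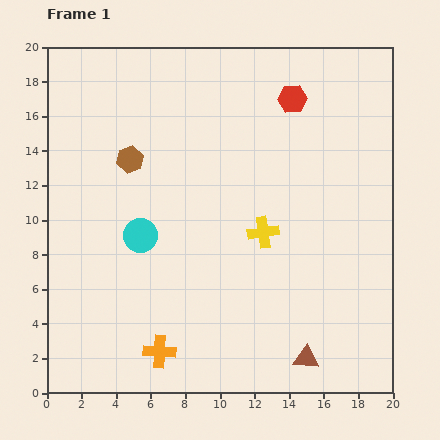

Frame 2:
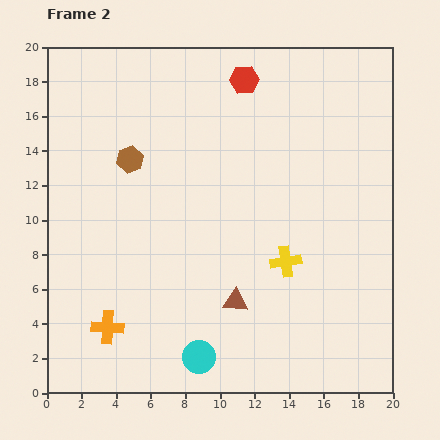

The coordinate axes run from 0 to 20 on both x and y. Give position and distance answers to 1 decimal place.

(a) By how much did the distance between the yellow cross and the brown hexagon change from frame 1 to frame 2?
+2.0

Distance in frame 1: 8.8. Distance in frame 2: 10.8.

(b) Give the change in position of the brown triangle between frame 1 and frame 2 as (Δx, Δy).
(-4.1, 3.3)

The brown triangle was at (15.0, 2.0) in frame 1 and (10.9, 5.3) in frame 2.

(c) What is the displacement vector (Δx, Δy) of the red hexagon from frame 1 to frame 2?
(-2.8, 1.1)

The red hexagon was at (14.2, 17.0) in frame 1 and (11.4, 18.1) in frame 2.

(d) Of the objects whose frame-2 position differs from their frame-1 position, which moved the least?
the yellow cross

(moved 2.1)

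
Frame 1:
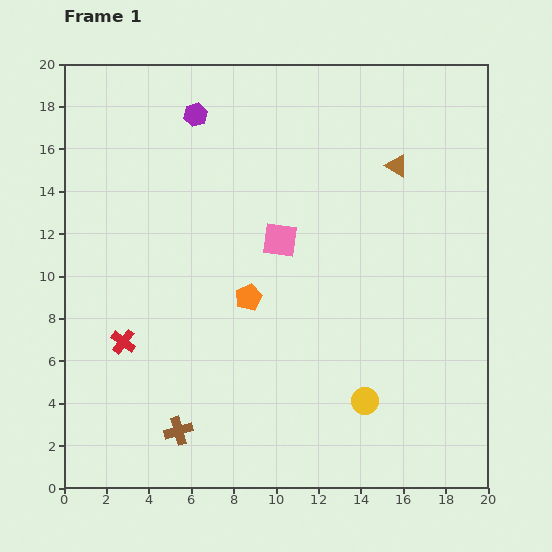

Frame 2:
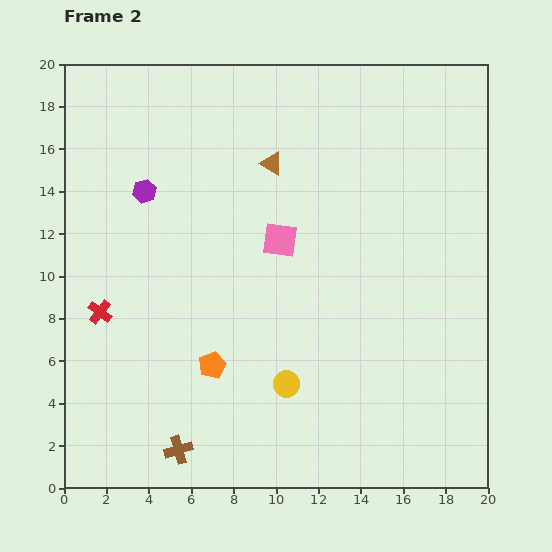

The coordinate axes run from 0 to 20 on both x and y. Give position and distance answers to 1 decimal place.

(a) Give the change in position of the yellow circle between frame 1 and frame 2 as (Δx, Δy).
(-3.7, 0.8)

The yellow circle was at (14.2, 4.1) in frame 1 and (10.5, 4.9) in frame 2.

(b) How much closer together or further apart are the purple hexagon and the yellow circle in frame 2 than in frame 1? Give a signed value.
-4.4

Distance in frame 1: 15.7. Distance in frame 2: 11.3.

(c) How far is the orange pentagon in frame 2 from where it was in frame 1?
3.6

The orange pentagon moved from (8.7, 9.0) to (7.0, 5.8), a distance of √(1.7² + 3.2²) ≈ 3.6.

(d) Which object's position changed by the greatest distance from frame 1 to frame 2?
the brown triangle

(moved 5.9; next 4.3)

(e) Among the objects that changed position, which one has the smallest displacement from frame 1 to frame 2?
the brown cross

(moved 0.9)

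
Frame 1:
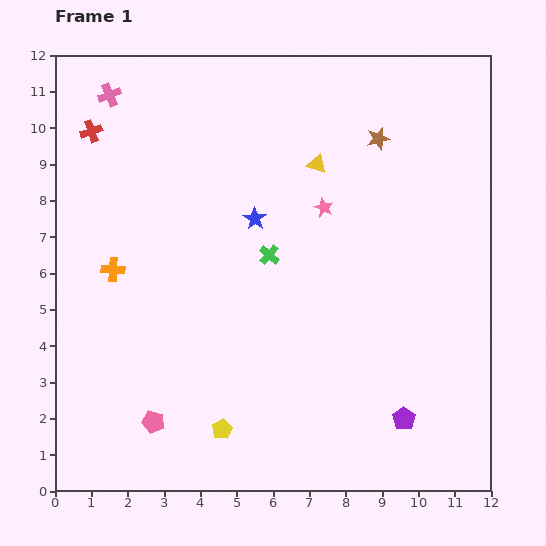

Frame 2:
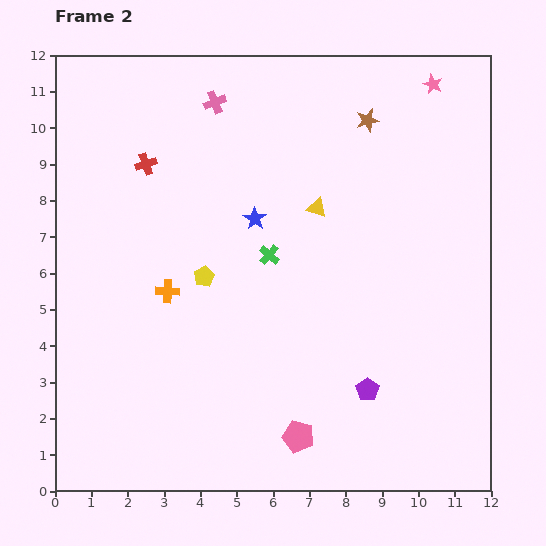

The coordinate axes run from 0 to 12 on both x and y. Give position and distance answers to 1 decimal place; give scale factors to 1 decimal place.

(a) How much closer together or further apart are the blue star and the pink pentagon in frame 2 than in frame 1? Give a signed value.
-0.2

Distance in frame 1: 6.3. Distance in frame 2: 6.1.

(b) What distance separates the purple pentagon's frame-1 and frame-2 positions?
1.3

The purple pentagon moved from (9.6, 2.0) to (8.6, 2.8), a distance of √(1.0² + 0.8²) ≈ 1.3.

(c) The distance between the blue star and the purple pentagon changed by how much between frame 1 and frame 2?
-1.3

Distance in frame 1: 6.9. Distance in frame 2: 5.6.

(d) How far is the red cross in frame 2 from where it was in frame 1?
1.7

The red cross moved from (1.0, 9.9) to (2.5, 9.0), a distance of √(1.5² + 0.9²) ≈ 1.7.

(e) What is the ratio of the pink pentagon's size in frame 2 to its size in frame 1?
1.4×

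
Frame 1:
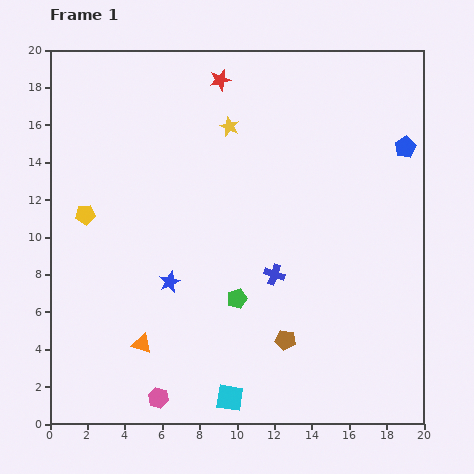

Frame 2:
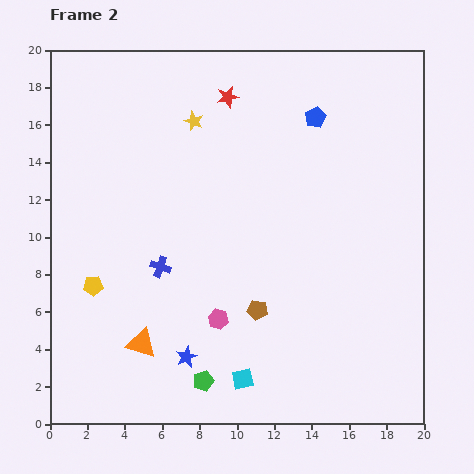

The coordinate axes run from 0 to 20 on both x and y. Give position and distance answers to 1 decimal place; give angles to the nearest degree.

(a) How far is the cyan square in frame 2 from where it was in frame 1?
1.2

The cyan square moved from (9.6, 1.4) to (10.3, 2.4), a distance of √(0.7² + 1.0²) ≈ 1.2.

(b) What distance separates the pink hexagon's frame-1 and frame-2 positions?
5.3

The pink hexagon moved from (5.8, 1.4) to (9.0, 5.6), a distance of √(3.2² + 4.2²) ≈ 5.3.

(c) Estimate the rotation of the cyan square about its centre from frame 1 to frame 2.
21° counter-clockwise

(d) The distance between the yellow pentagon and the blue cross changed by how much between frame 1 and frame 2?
-6.9

Distance in frame 1: 10.6. Distance in frame 2: 3.7.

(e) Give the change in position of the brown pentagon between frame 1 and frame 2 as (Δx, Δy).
(-1.5, 1.6)

The brown pentagon was at (12.6, 4.5) in frame 1 and (11.1, 6.1) in frame 2.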